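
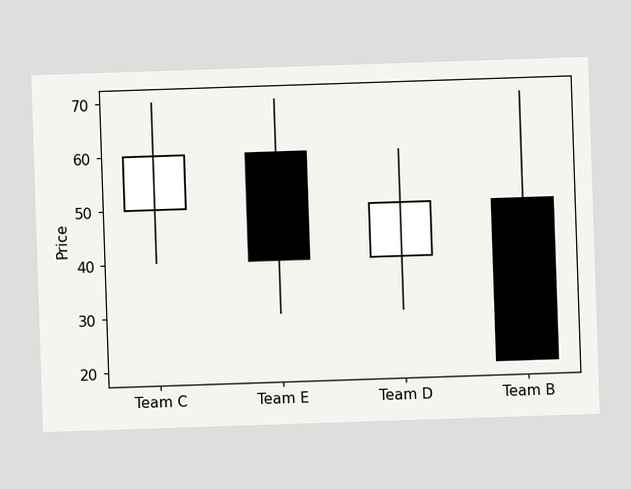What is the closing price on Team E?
40

The Team E candle closes at 40.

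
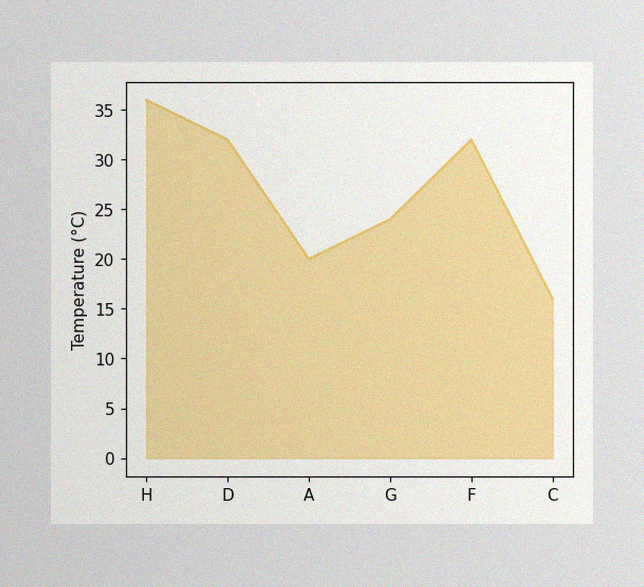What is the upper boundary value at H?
36°C

The image has some photo noise and uneven lighting. At H the upper boundary is at 36°C.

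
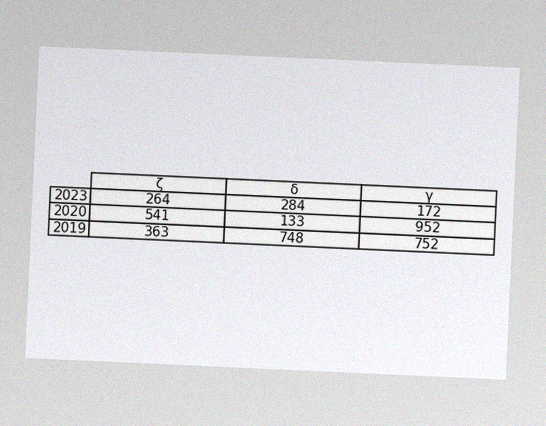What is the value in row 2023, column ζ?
264

The chart is tilted about 3° clockwise, with some photo noise. The (2023, ζ) cell reads 264.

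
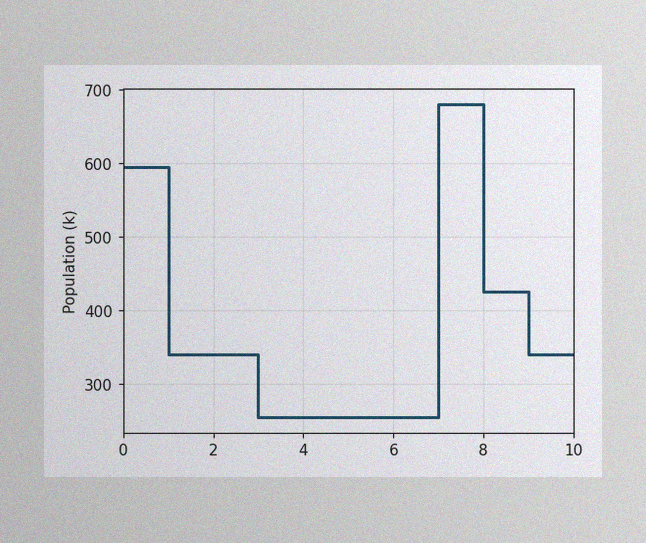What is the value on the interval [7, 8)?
680k

The image has some photo noise and uneven lighting. On [7, 8) the step sits at 680k.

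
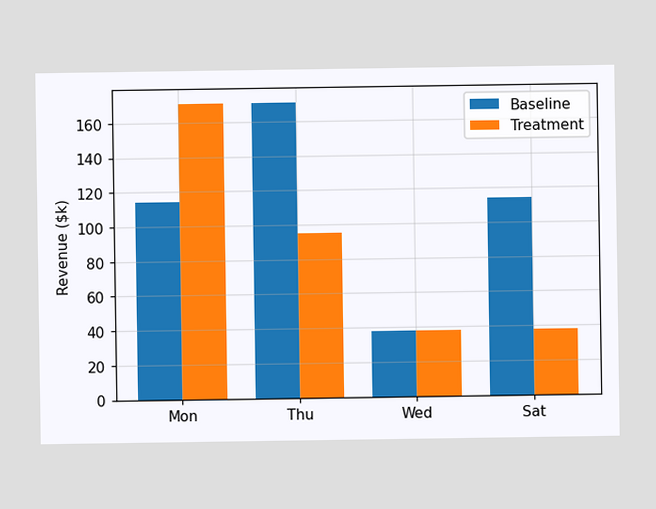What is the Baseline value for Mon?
The Baseline bar at Mon reaches $114k on the y-axis.

$114k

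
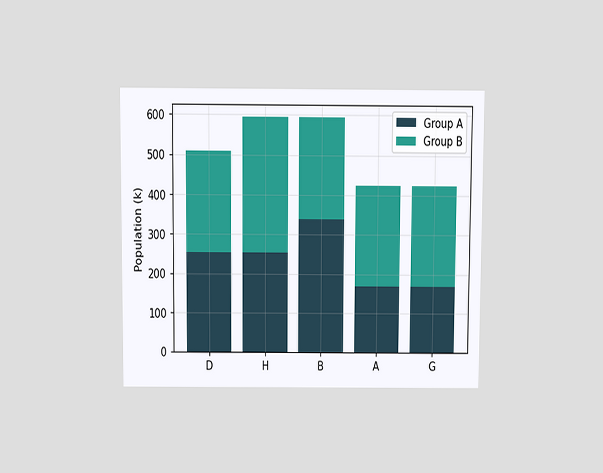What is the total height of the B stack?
The chart is viewed slightly from above. The B stack's top reaches 595k on the y-axis.

595k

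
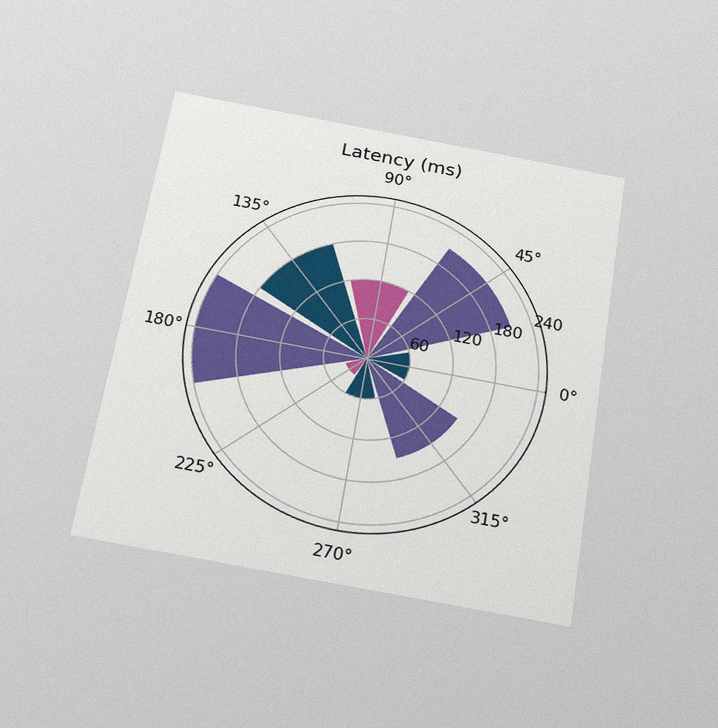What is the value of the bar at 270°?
60ms

The chart is tilted about 9° clockwise and viewed slightly from below, with some photo noise. The bar at 270° reaches 60ms on the radial axis.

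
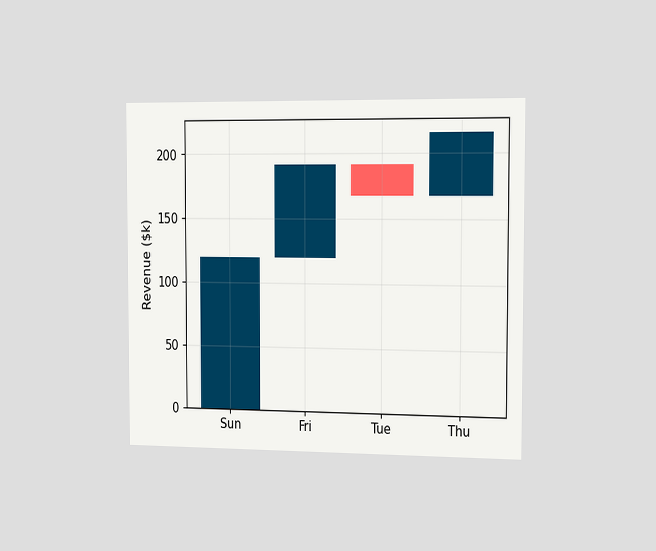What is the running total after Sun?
$120k

The chart is viewed slightly from the right. After Sun the running total reaches $120k.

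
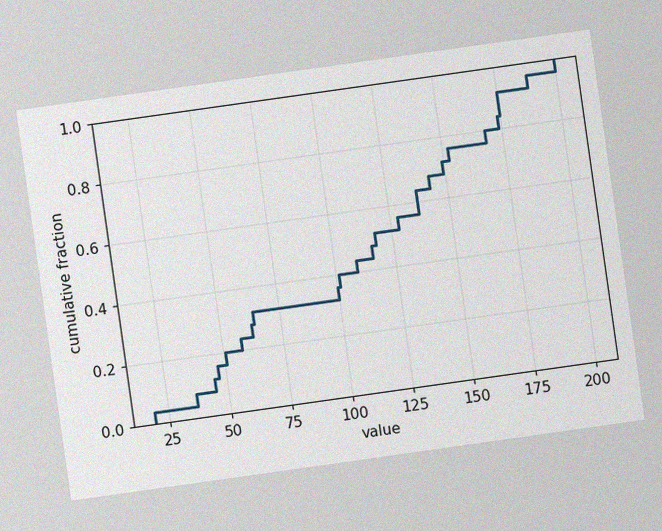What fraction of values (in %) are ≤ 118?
The chart is tilted about 8° counter-clockwise, with some photo noise. At x=118 the ECDF step is at 52%.

52%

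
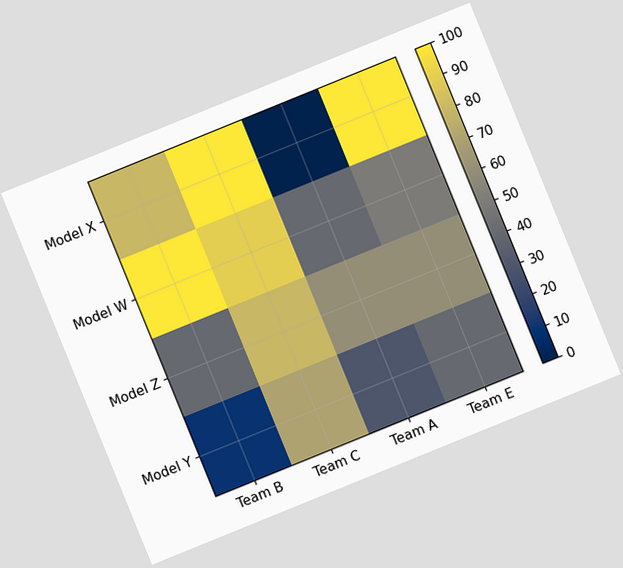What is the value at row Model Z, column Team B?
The chart is tilted about 22° counter-clockwise. Matching cell (Model Z, Team B) against the colorbar gives 40.

40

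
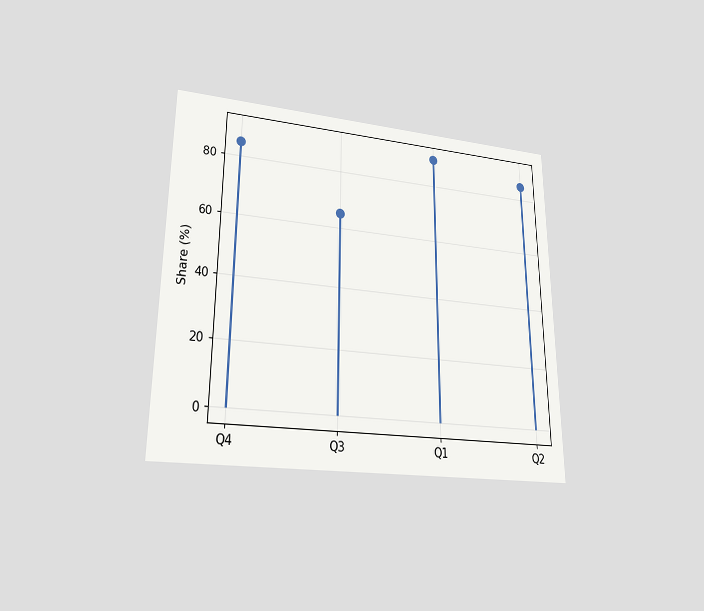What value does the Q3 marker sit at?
65%

The chart is viewed at a slight angle. The Q3 marker sits at 65%.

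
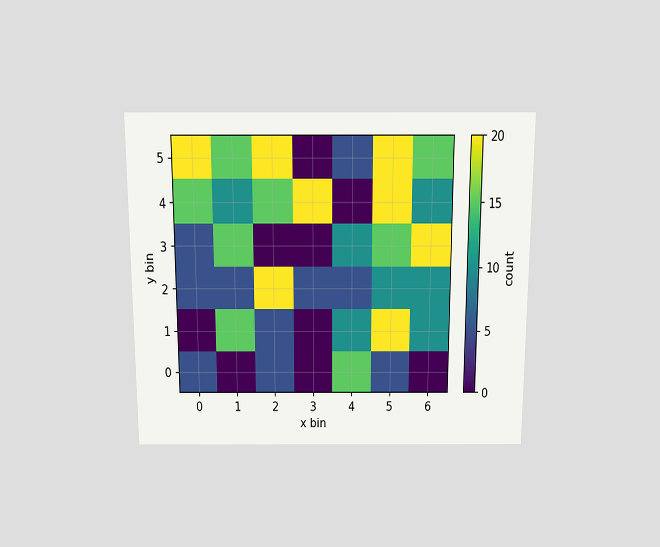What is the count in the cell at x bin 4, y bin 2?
The chart is viewed slightly from above. Matching the cell (4, 2) against the colorbar gives 5.

5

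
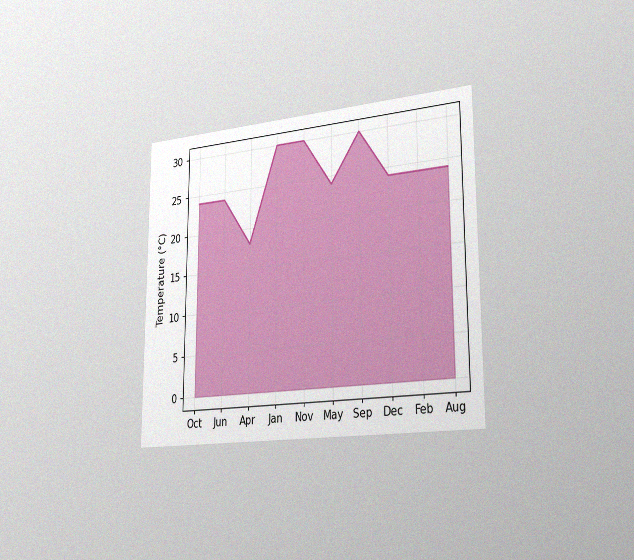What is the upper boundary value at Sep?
The chart is viewed slightly from the right, with some photo noise. At Sep the upper boundary is at 30°C.

30°C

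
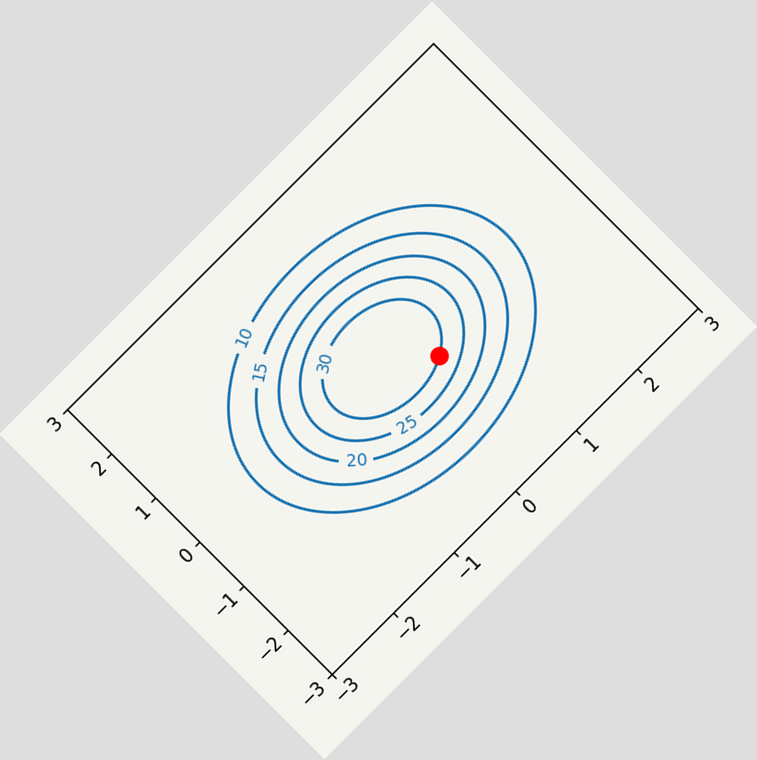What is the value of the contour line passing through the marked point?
The chart is tilted about 45° counter-clockwise. The marked point sits on the contour labelled 30.

30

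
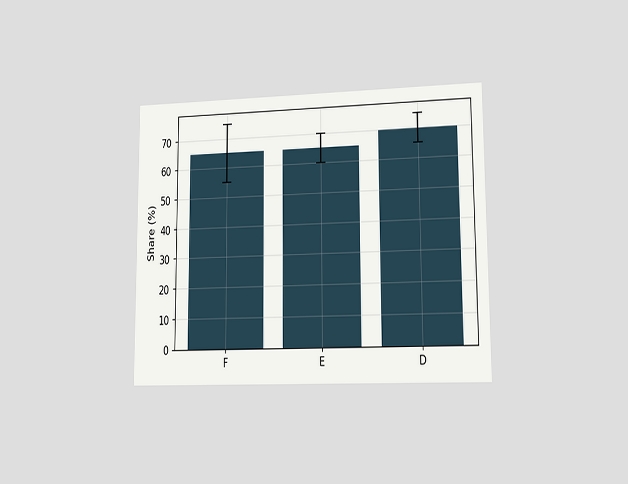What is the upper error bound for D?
The chart is viewed at a slight angle. The D bar's upper whisker reaches 75%.

75%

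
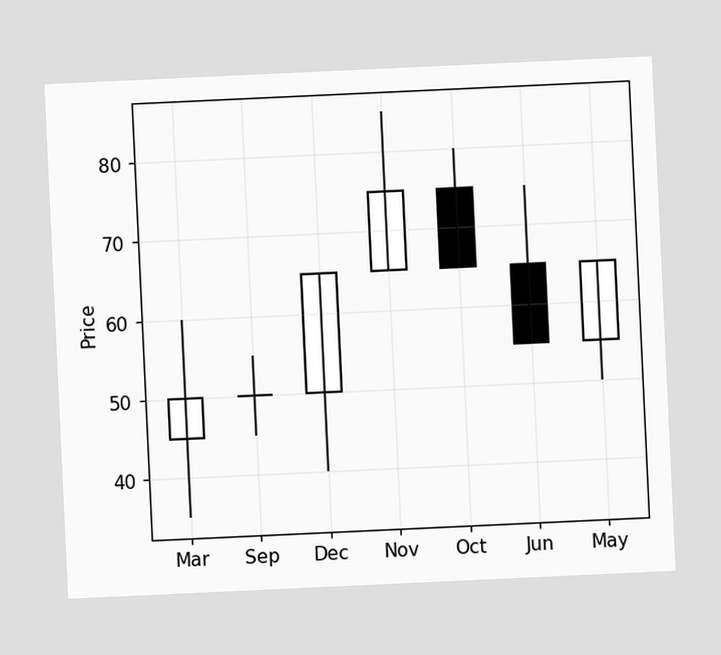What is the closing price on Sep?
The chart is tilted about 3° counter-clockwise. The Sep candle closes at 50.

50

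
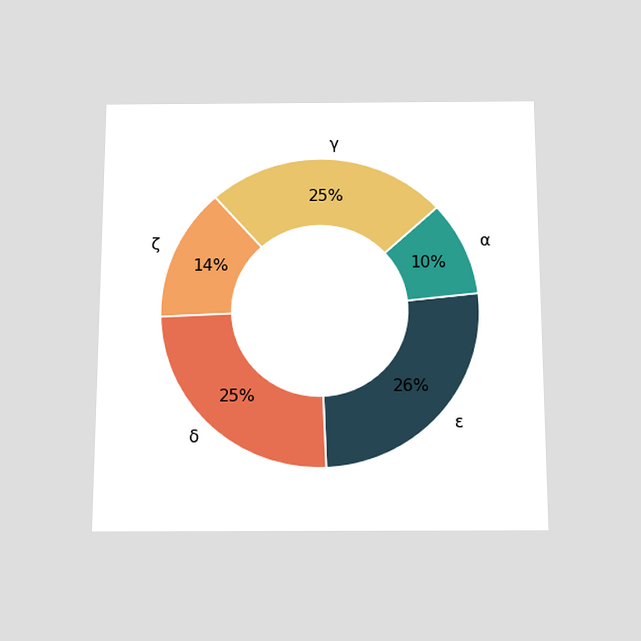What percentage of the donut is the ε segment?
The chart is viewed slightly from below. The ε segment takes up 26% of the ring.

26%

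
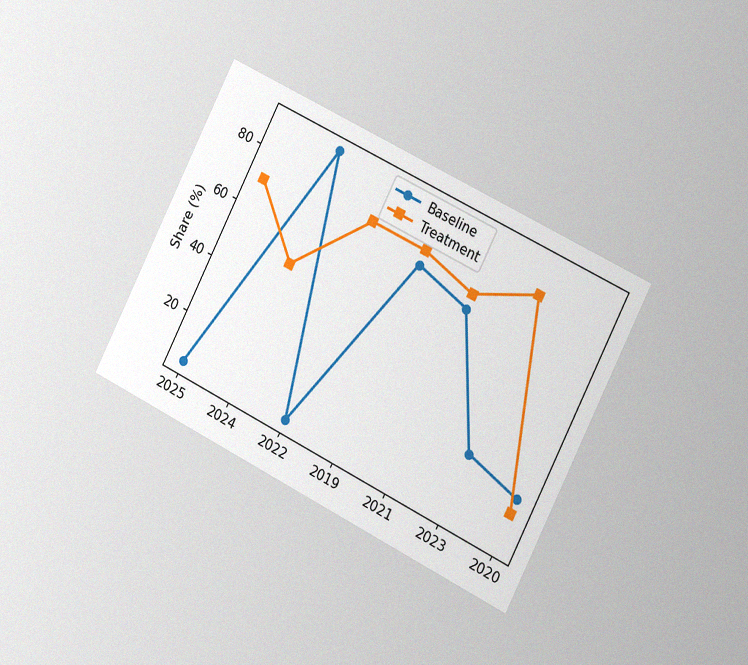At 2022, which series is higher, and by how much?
The chart is tilted about 27° clockwise and viewed slightly from the right, with some photo noise. At 2022, Treatment sits above the other line by 70%.

Treatment, by 70%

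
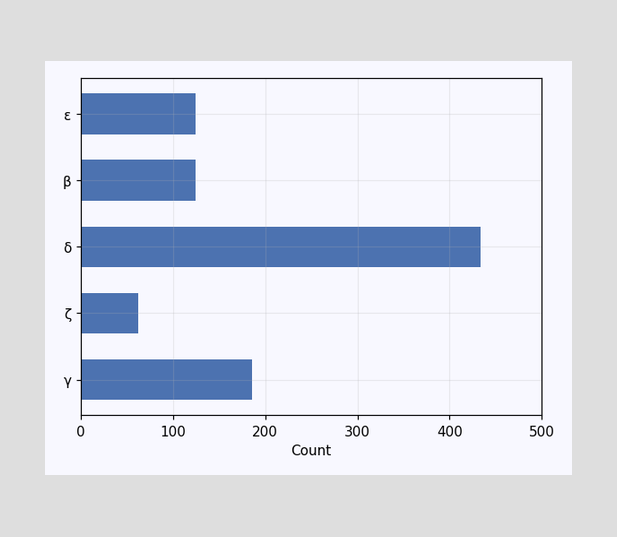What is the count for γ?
Reading along the chart's x-axis, the γ bar reaches 186.

186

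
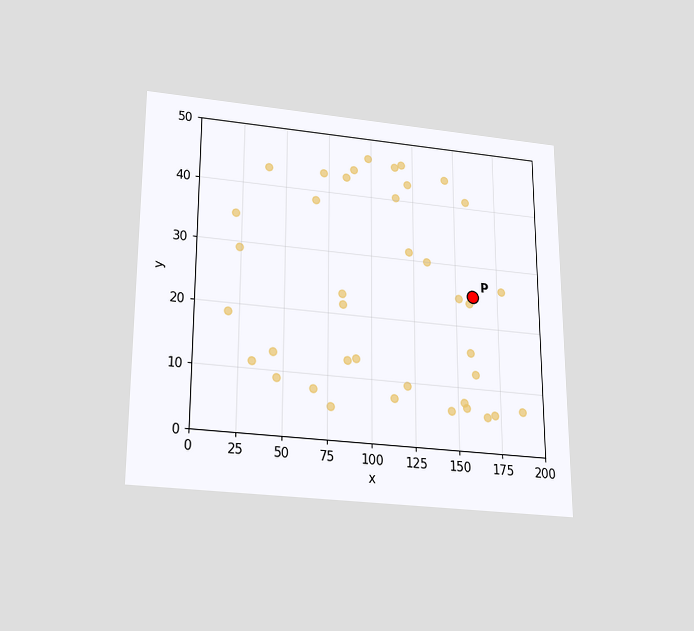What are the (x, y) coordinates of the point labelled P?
The chart is viewed slightly from below. Following the gridlines from P to each axis, P sits at (160, 25).

(160, 25)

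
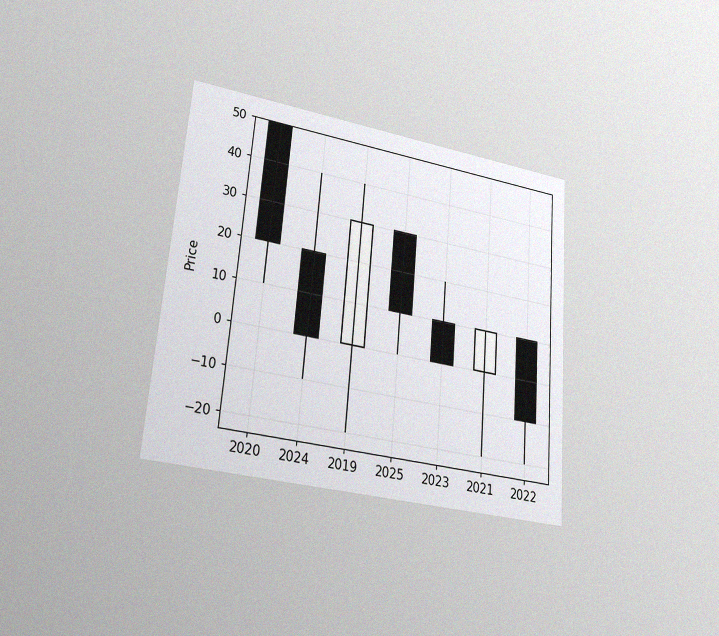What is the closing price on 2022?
The chart is tilted about 5° clockwise and viewed at a slight angle, with some photo noise. The 2022 candle closes at -10.

-10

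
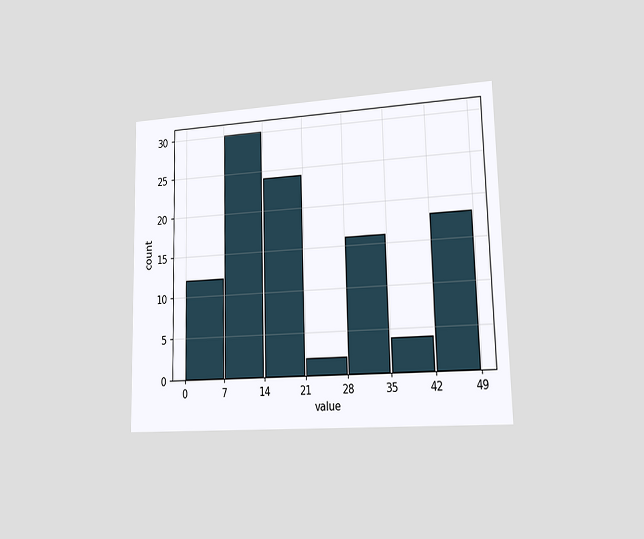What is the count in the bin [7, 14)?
30

The chart is viewed slightly from the right. The [7, 14) bin has height 30.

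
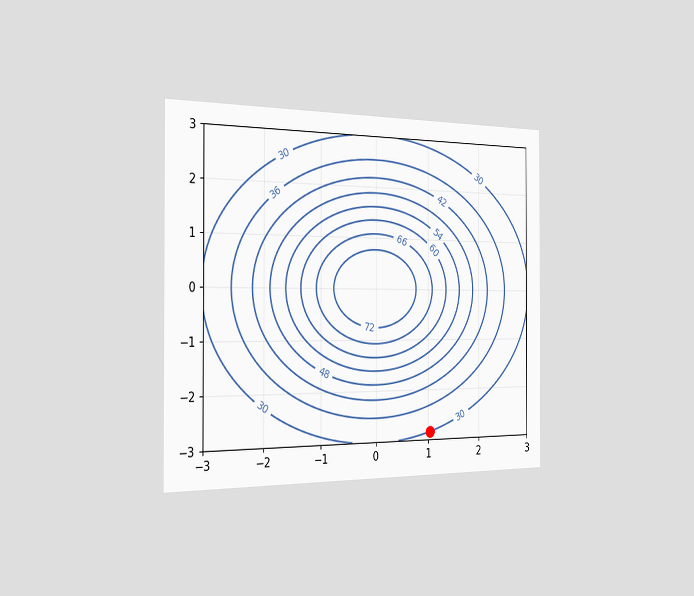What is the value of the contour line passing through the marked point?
The chart is viewed slightly from the left. The marked point sits on the contour labelled 30.

30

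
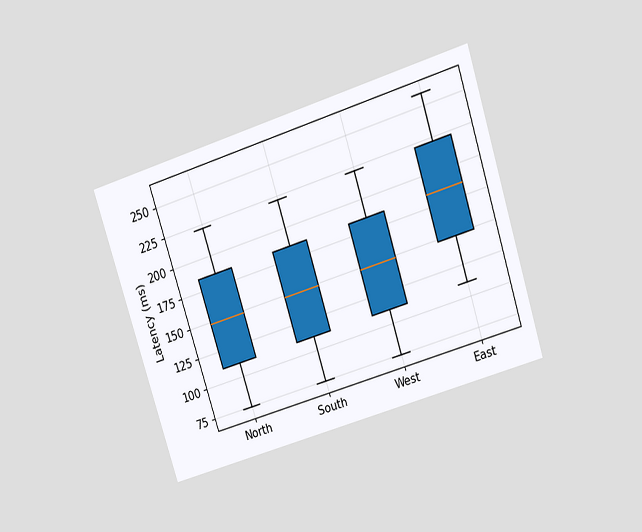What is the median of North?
The chart is tilted about 18° counter-clockwise and viewed slightly from above. The median line in the North box sits at 148ms.

148ms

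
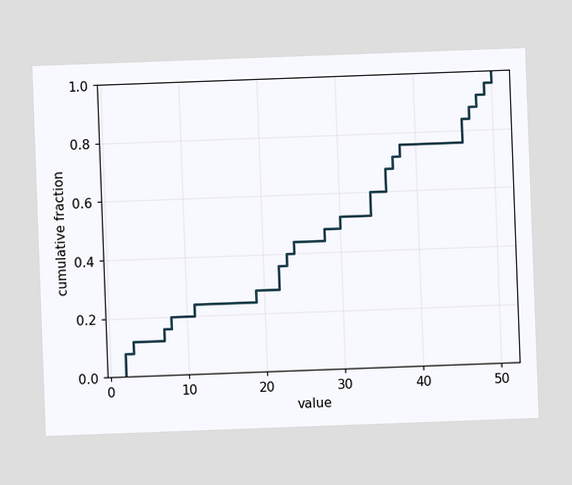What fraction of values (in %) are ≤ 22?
36%

The chart is tilted about 2° counter-clockwise. At x=22 the ECDF step is at 36%.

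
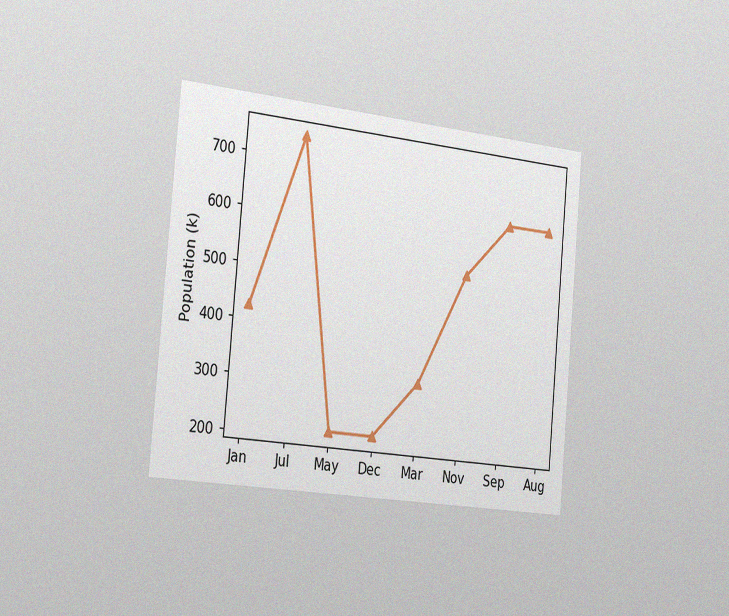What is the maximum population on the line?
The chart is tilted about 5° clockwise and viewed slightly from the left, with some photo noise. The highest point is at Jul, and reading across to the y-axis gives 742k.

742k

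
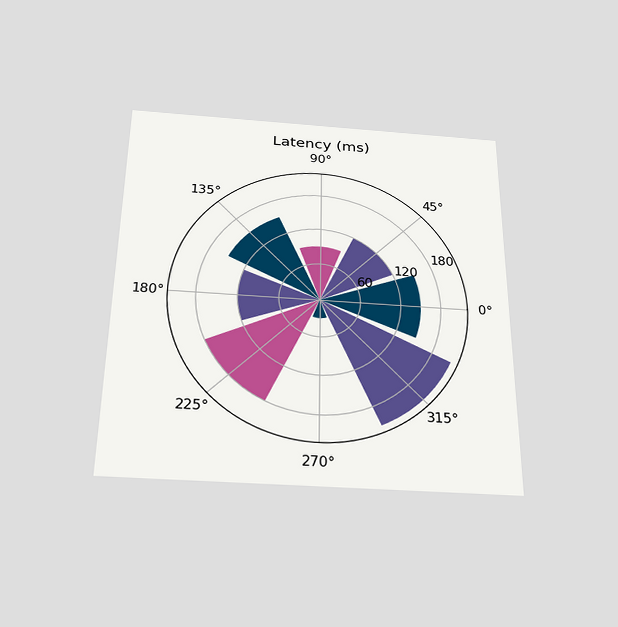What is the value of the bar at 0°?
150ms

The chart is viewed slightly from below. The bar at 0° reaches 150ms on the radial axis.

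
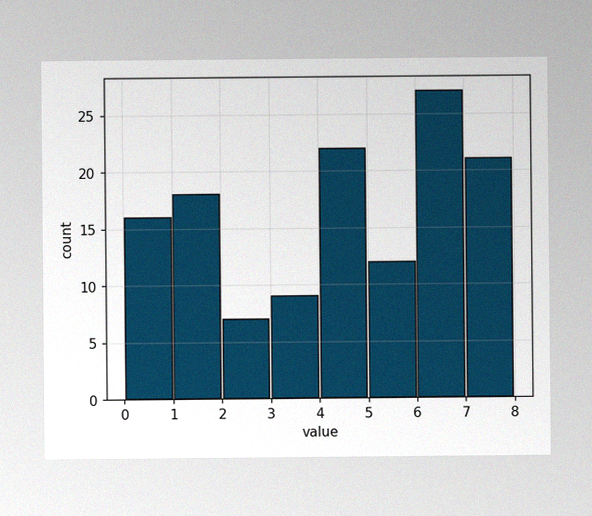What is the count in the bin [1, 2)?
The image has some photo noise and uneven lighting. The [1, 2) bin has height 18.

18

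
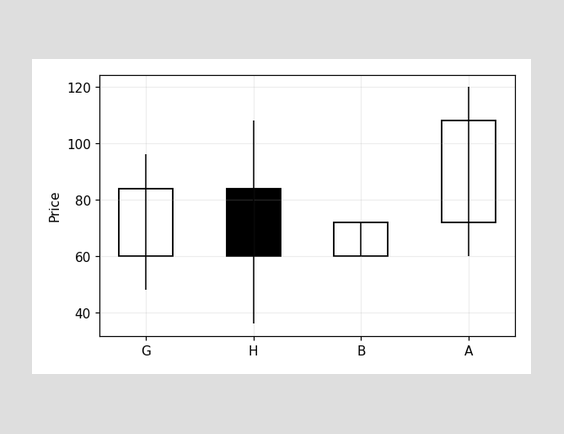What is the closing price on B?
The B candle closes at 72.

72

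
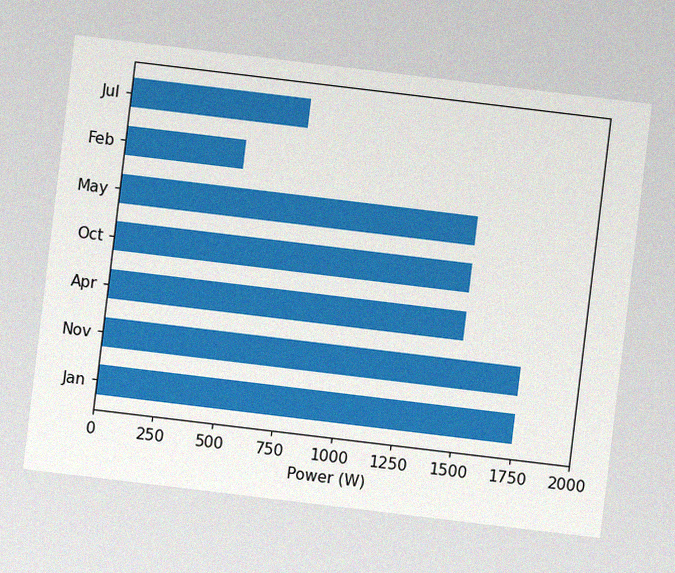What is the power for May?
The chart is tilted about 7° clockwise, with some photo noise. Reading along the chart's x-axis, the May bar reaches 1500W.

1500W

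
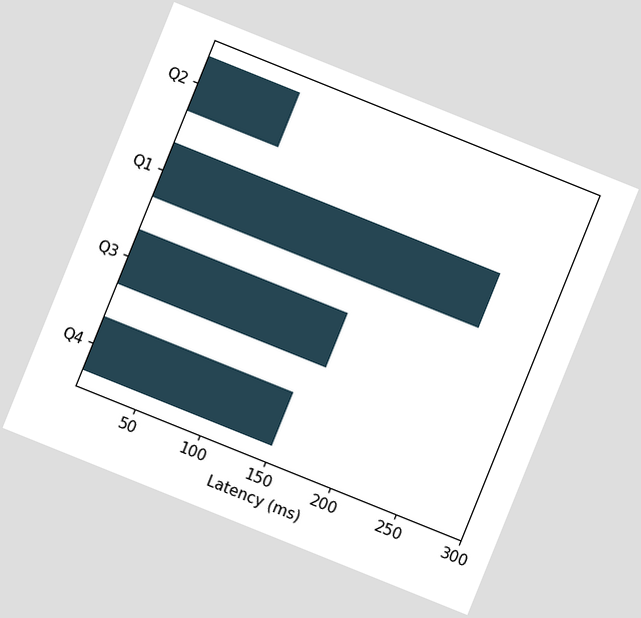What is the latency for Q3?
The chart is tilted about 22° clockwise. Reading along the chart's x-axis, the Q3 bar reaches 165ms.

165ms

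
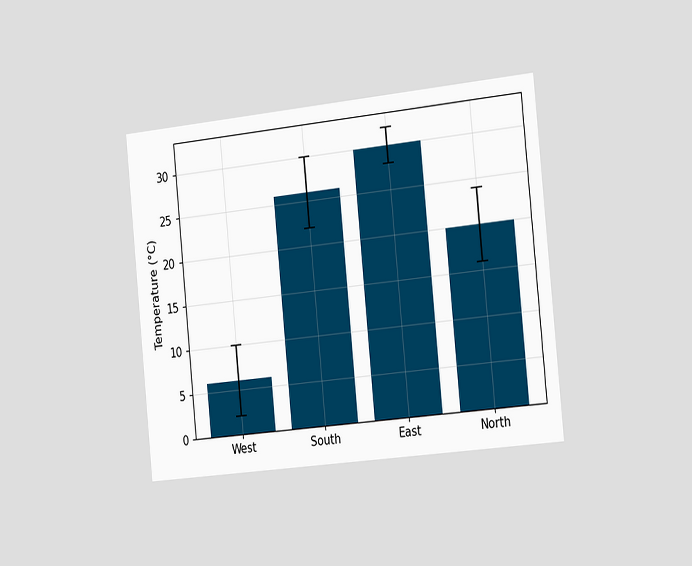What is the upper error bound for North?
24°C

The chart is tilted about 6° counter-clockwise and viewed slightly from the right. The North bar's upper whisker reaches 24°C.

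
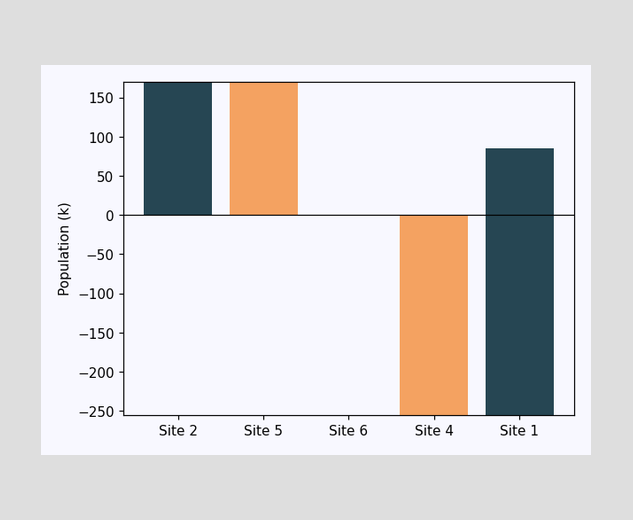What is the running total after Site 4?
-255k

After Site 4 the running total reaches -255k.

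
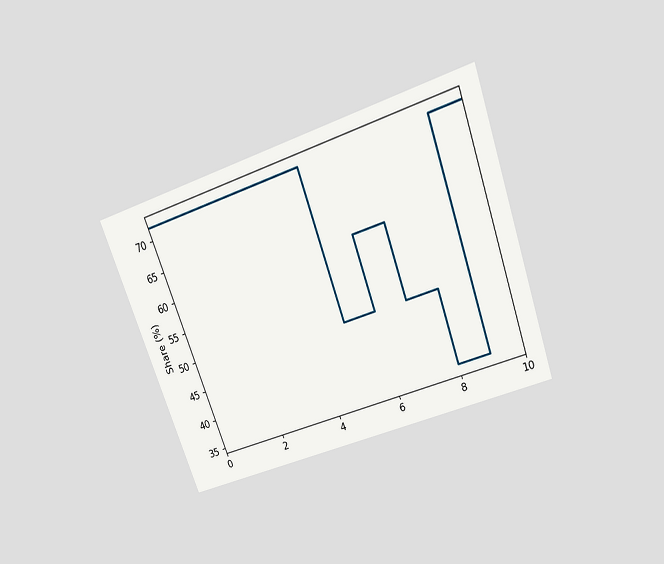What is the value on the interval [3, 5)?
The chart is tilted about 20° counter-clockwise and viewed slightly from above. On [3, 5) the step sits at 72%.

72%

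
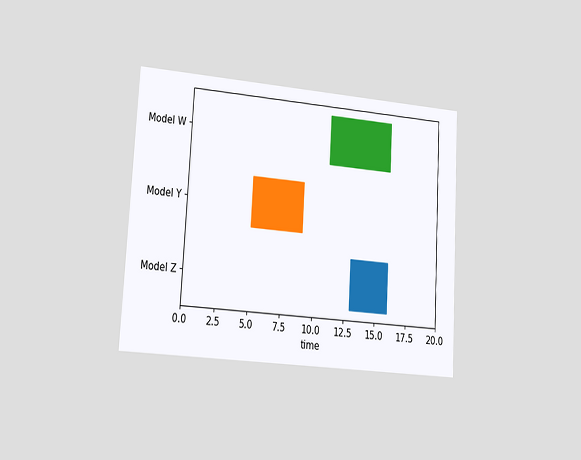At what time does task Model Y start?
5

The chart is tilted about 3° clockwise and viewed slightly from the left. The Model Y bar begins at t=5.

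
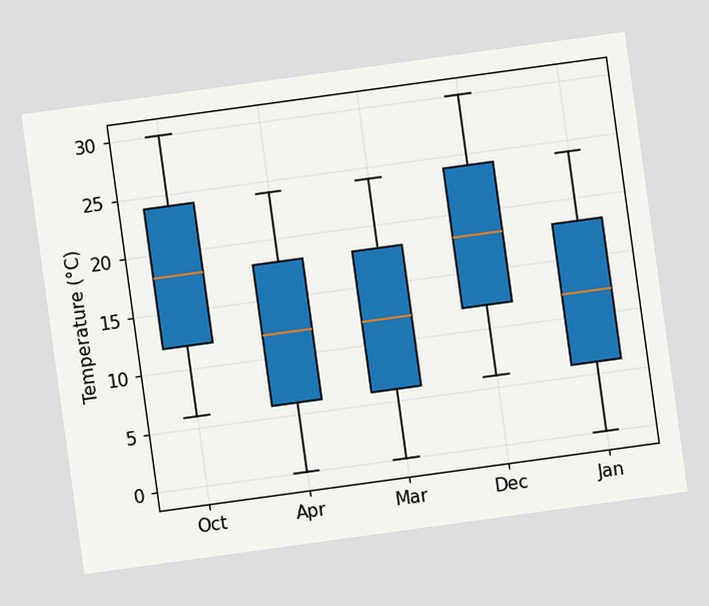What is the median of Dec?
18°C

The chart is tilted about 8° counter-clockwise. The median line in the Dec box sits at 18°C.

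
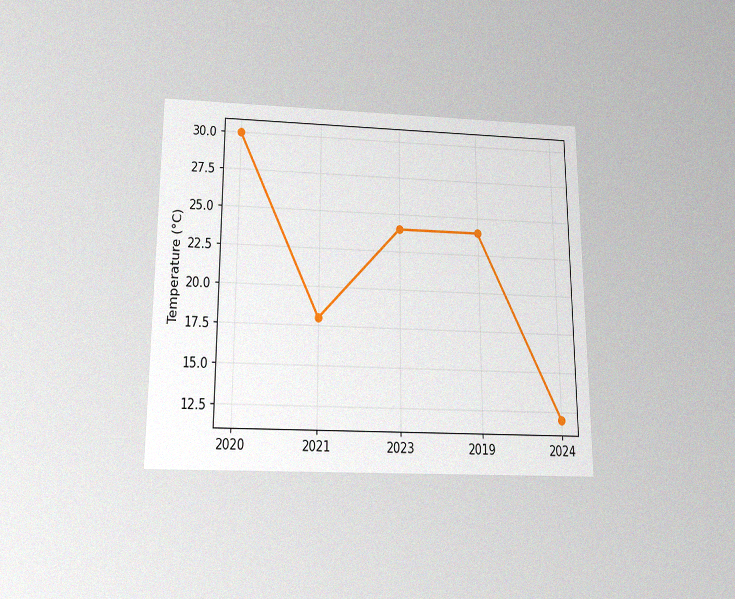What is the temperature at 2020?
30°C

The chart is viewed slightly from below, with some photo noise. At 2020, the line is at 30°C.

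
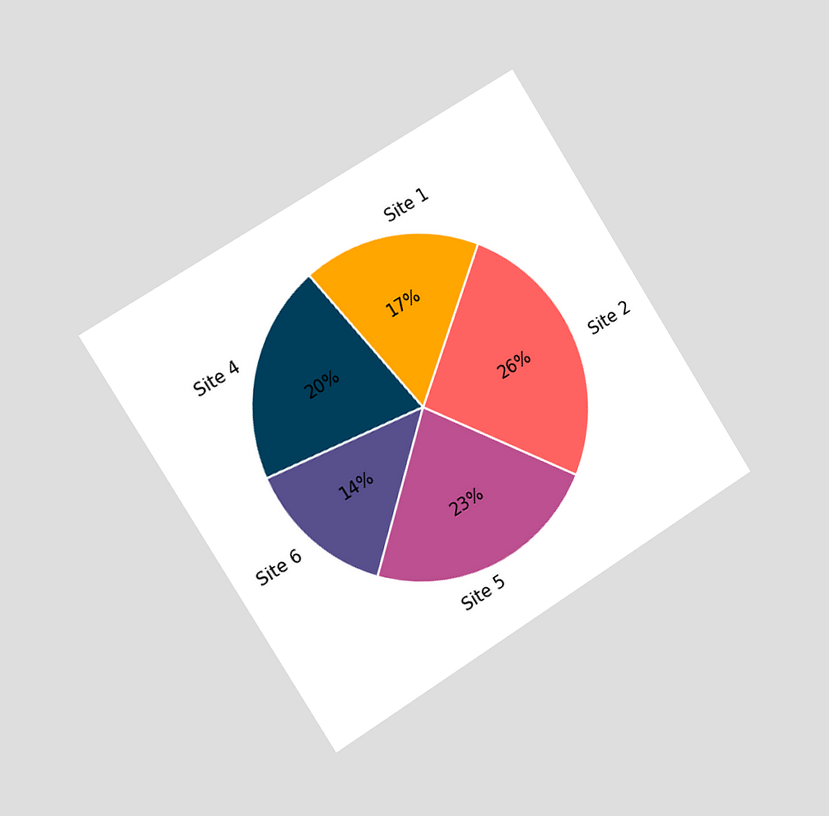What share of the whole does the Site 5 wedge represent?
The chart is tilted about 32° counter-clockwise and viewed slightly from the left. The Site 5 slice takes up 23% of the pie.

23%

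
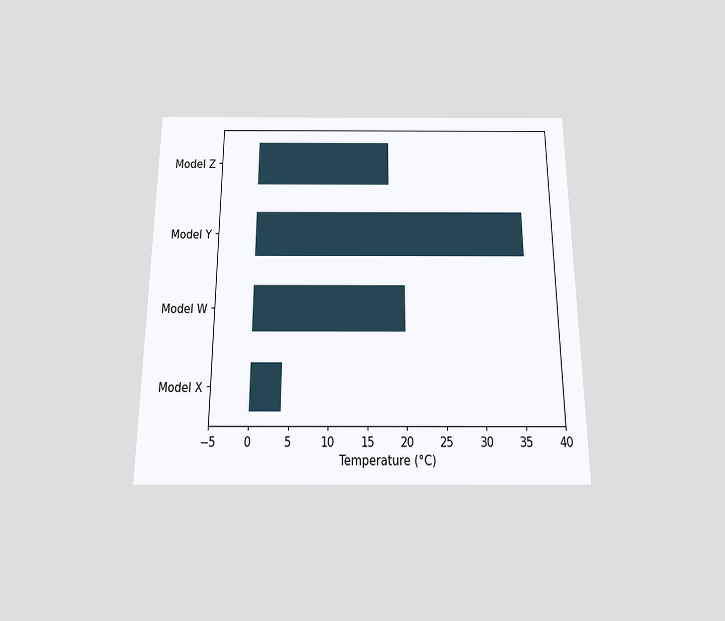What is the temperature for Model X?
The chart is viewed slightly from below. Reading along the chart's x-axis, the Model X bar reaches 4°C.

4°C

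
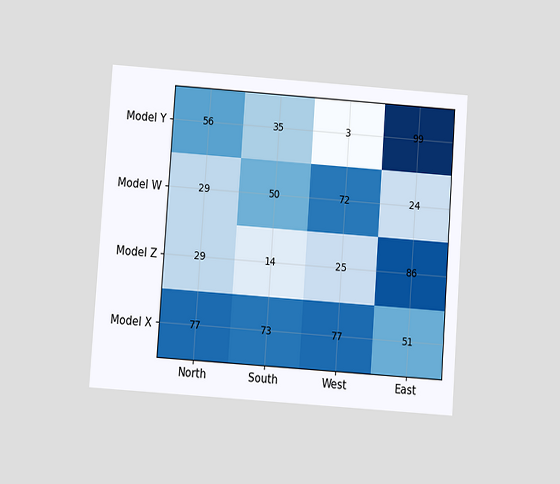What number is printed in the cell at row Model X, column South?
73

The chart is tilted about 4° clockwise and viewed at a slight angle. The (Model X, South) cell reads 73.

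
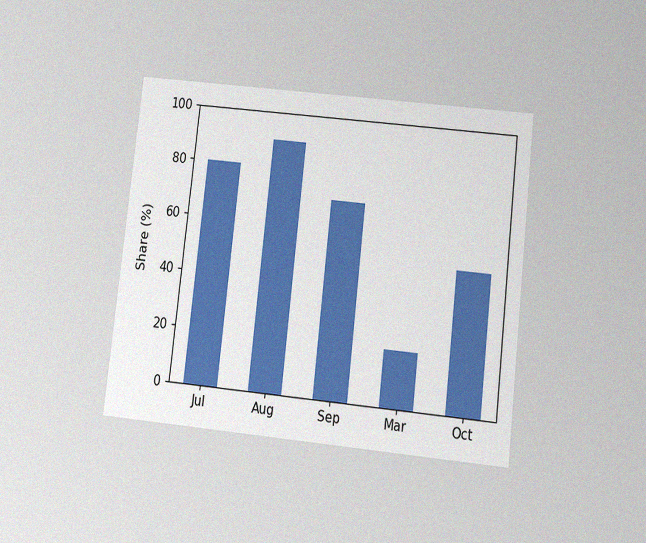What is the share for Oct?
The chart is tilted about 6° clockwise and viewed slightly from below, with some photo noise. Reading along the chart's y-axis, the Oct bar reaches 50%.

50%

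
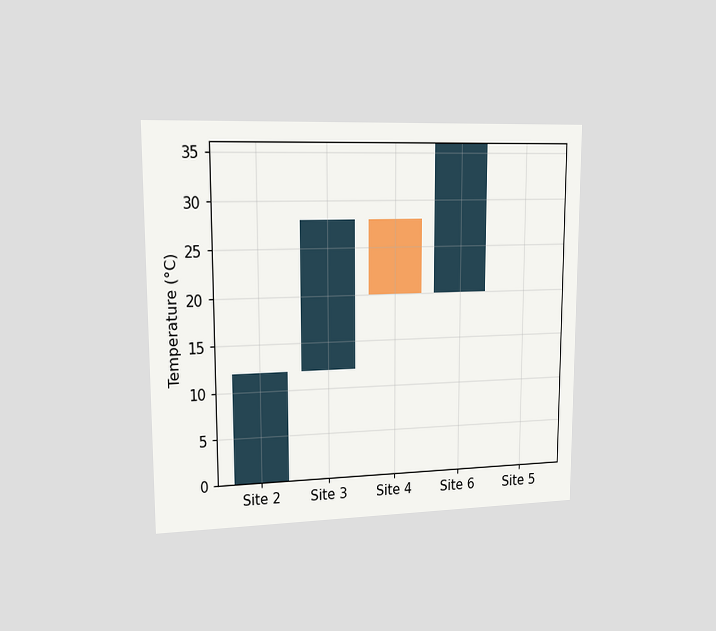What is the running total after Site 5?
36°C

The chart is viewed slightly from the left. After Site 5 the running total reaches 36°C.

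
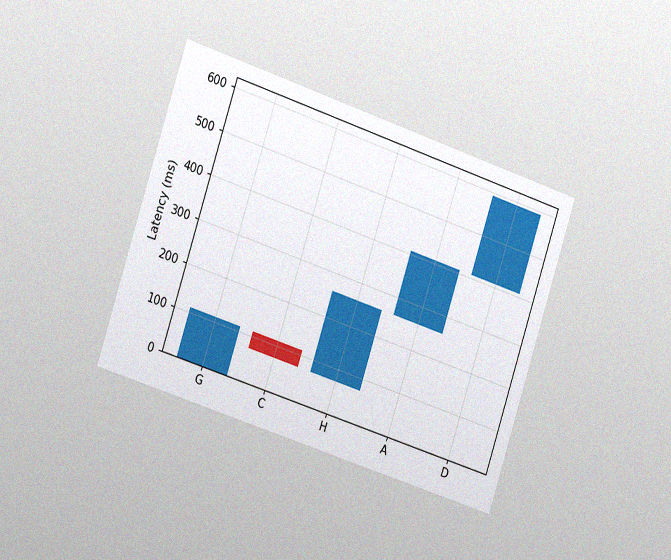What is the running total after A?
407ms

The chart is tilted about 18° clockwise and viewed slightly from the left, with some photo noise. After A the running total reaches 407ms.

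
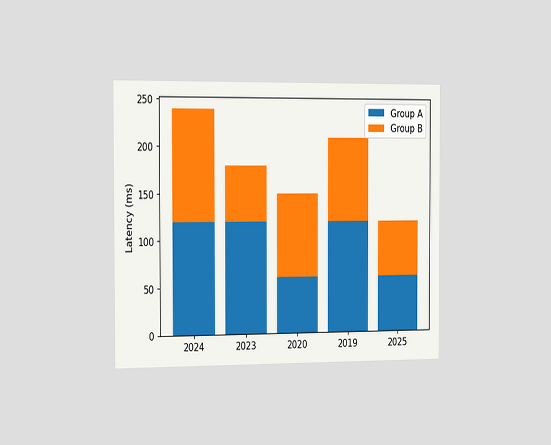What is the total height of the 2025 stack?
120ms

The chart is viewed slightly from the left. The 2025 stack's top reaches 120ms on the y-axis.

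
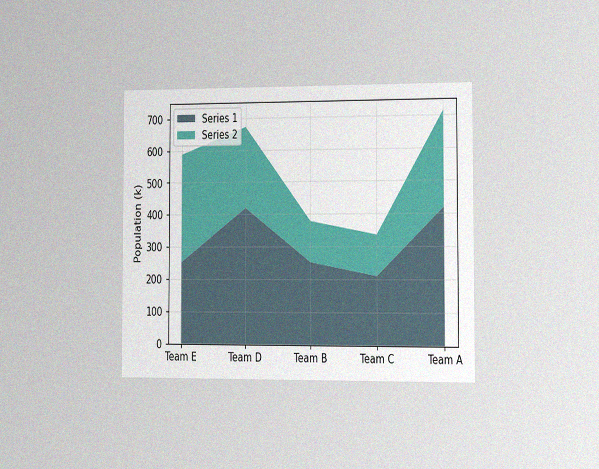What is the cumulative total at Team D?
The chart is viewed slightly from the right, with some photo noise. The stacked total at Team D reaches 672k.

672k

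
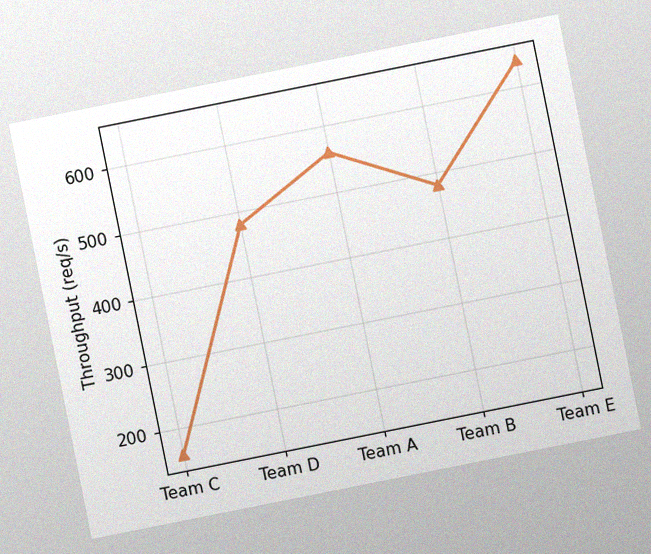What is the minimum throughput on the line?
160req/s

The chart is tilted about 11° counter-clockwise, with some photo noise. The lowest point is at Team C, and reading across to the y-axis gives 160req/s.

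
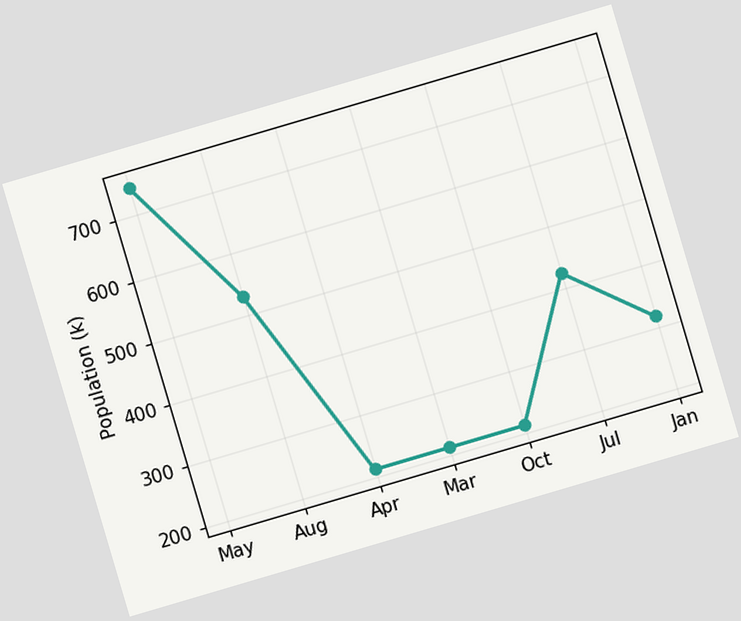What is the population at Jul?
The chart is tilted about 16° counter-clockwise. At Jul, the line is at 424k.

424k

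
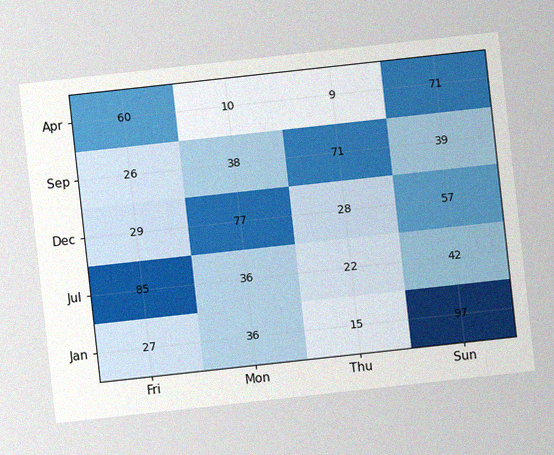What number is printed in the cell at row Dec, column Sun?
57

The chart is tilted about 6° counter-clockwise, with some photo noise. The (Dec, Sun) cell reads 57.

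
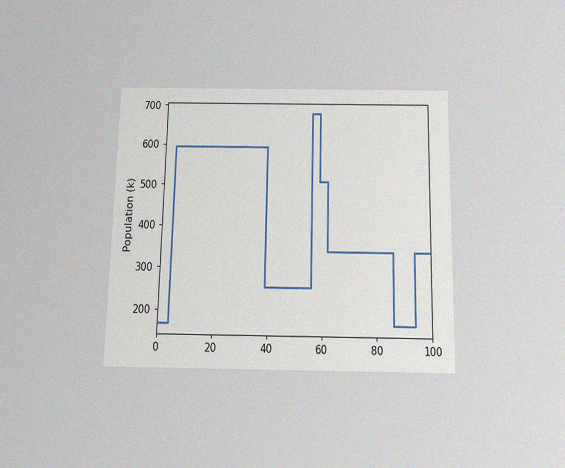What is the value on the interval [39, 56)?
255k

The chart is viewed slightly from below, with some photo noise. On [39, 56) the step sits at 255k.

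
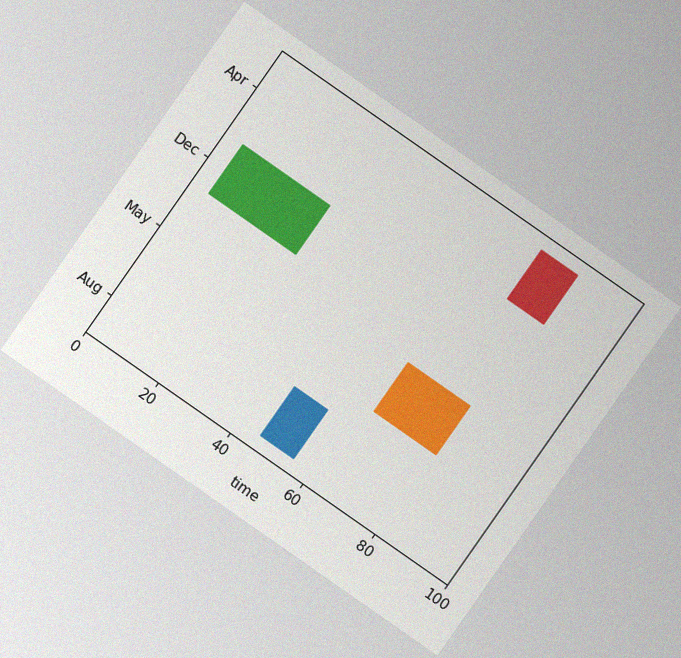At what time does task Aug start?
The chart is tilted about 35° clockwise, with some photo noise. The Aug bar begins at t=46.

46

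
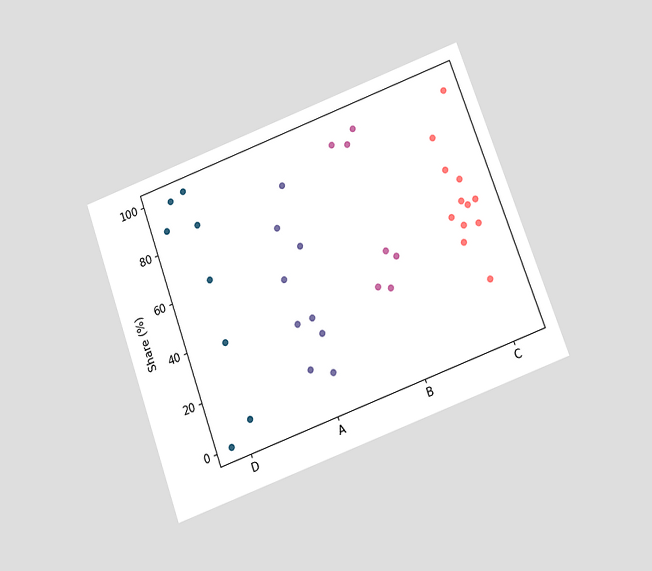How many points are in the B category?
The chart is tilted about 20° counter-clockwise and viewed slightly from below. Counting the markers in the B column gives 7.

7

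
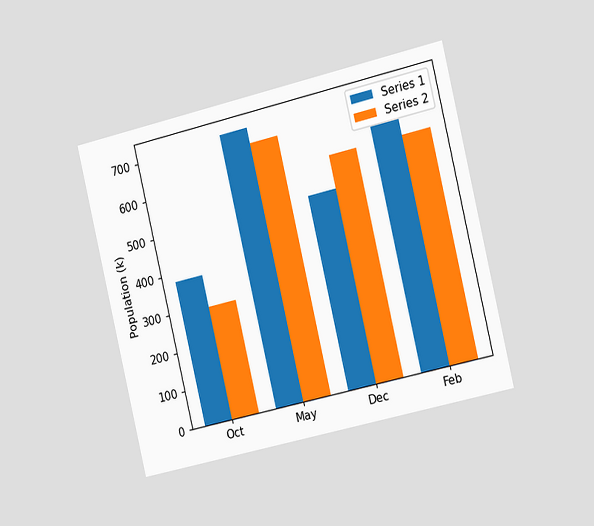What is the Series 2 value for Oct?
294k

The chart is tilted about 13° counter-clockwise and viewed slightly from the right. The Series 2 bar at Oct reaches 294k on the y-axis.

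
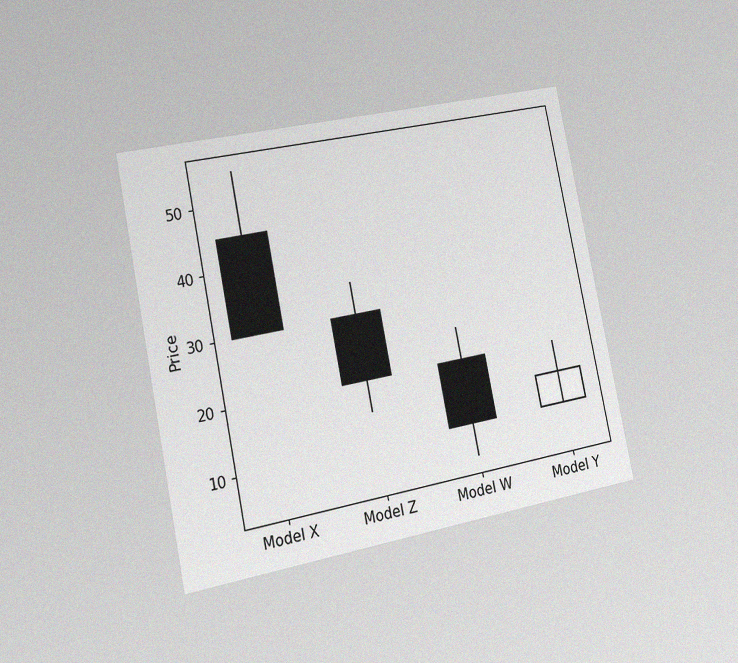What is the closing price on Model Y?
The chart is tilted about 11° counter-clockwise and viewed slightly from the left, with some photo noise. The Model Y candle closes at 15.

15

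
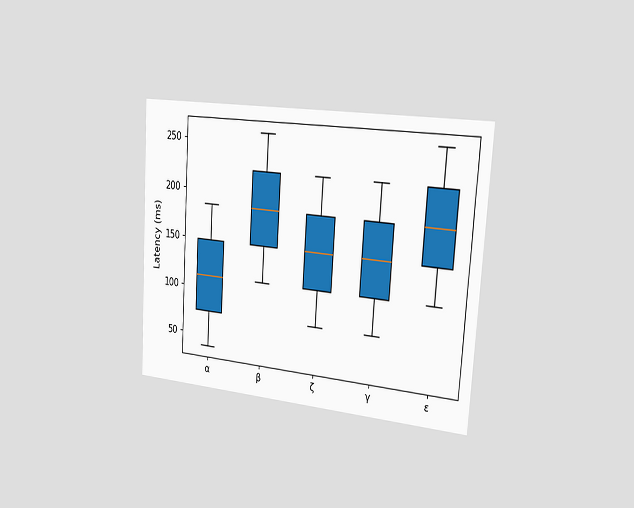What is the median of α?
111ms

The chart is tilted about 4° clockwise and viewed slightly from the right. The median line in the α box sits at 111ms.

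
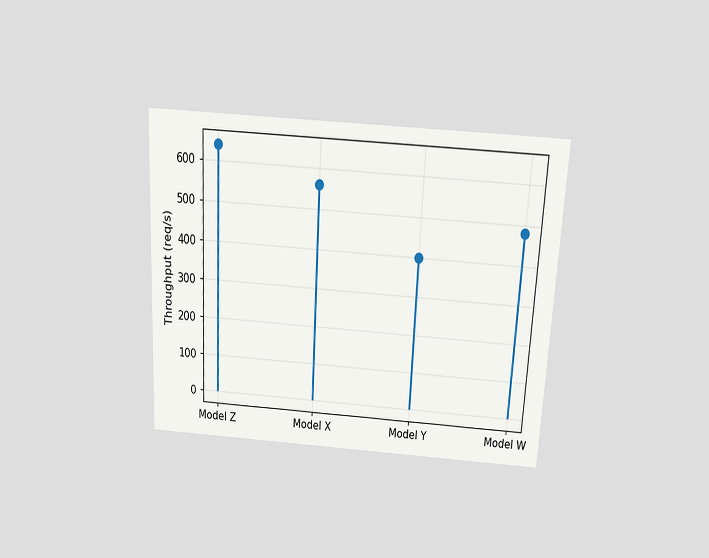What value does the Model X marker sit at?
The chart is tilted about 3° clockwise and viewed slightly from above. The Model X marker sits at 560req/s.

560req/s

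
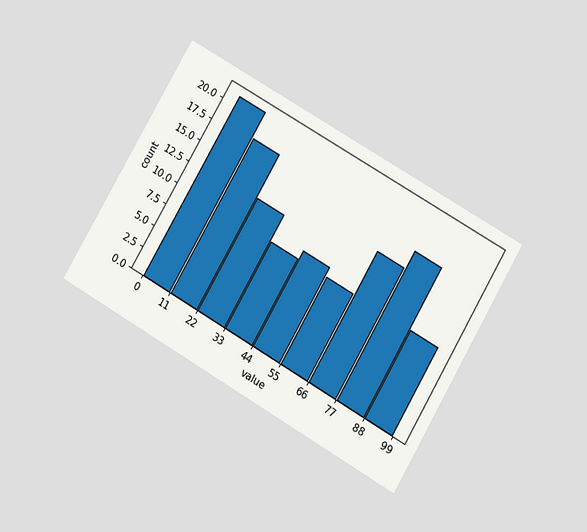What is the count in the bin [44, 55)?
The chart is tilted about 30° clockwise and viewed slightly from below. The [44, 55) bin has height 11.

11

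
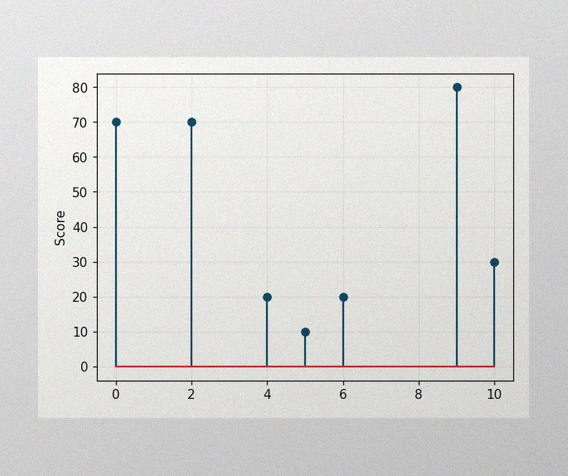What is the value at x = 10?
The image has some photo noise and uneven lighting. The stem at x=10 reaches 30.

30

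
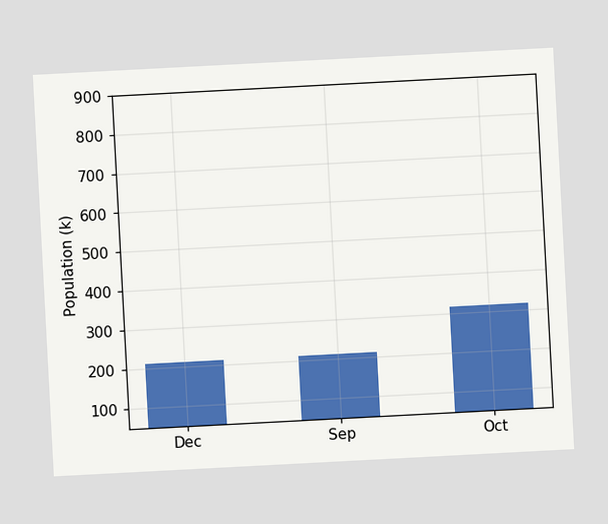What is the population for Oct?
318k

The chart is tilted about 3° counter-clockwise. Reading along the chart's y-axis, the Oct bar reaches 318k.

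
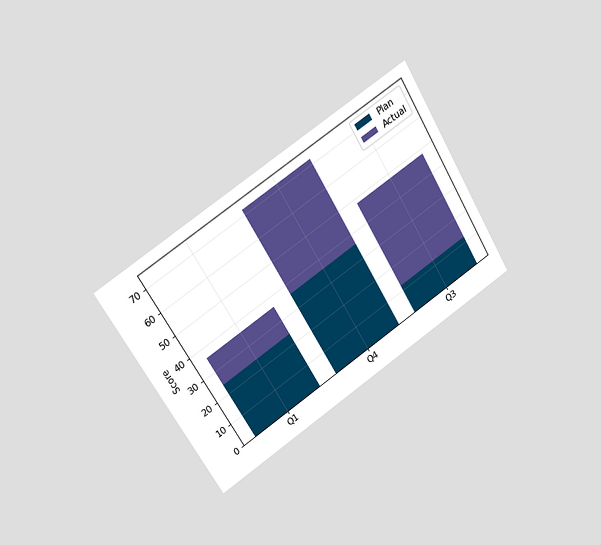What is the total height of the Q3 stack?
The chart is tilted about 31° counter-clockwise and viewed slightly from the left. The Q3 stack's top reaches 48 on the y-axis.

48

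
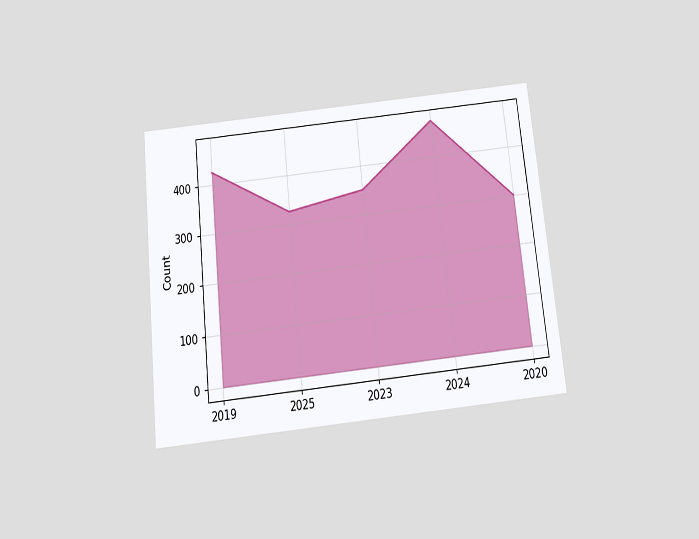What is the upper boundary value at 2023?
350

The chart is tilted about 6° counter-clockwise and viewed slightly from below. At 2023 the upper boundary is at 350.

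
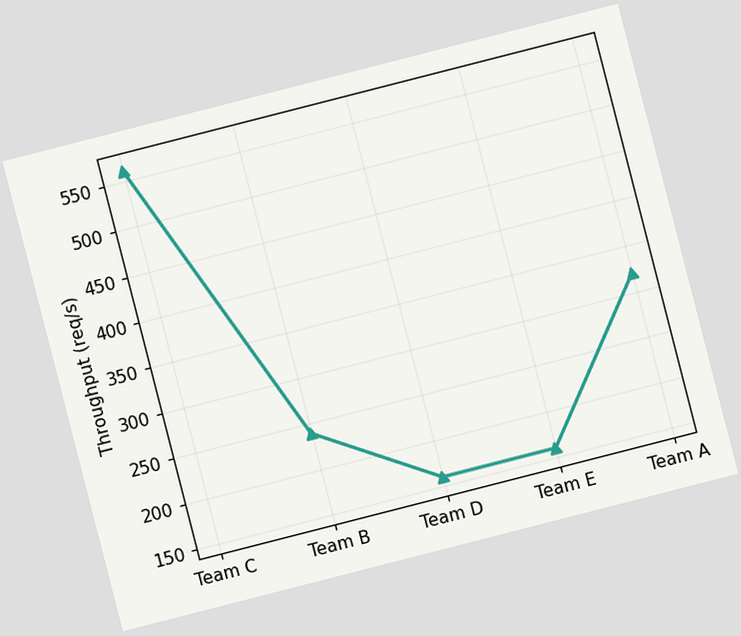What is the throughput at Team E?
The chart is tilted about 14° counter-clockwise. At Team E, the line is at 160req/s.

160req/s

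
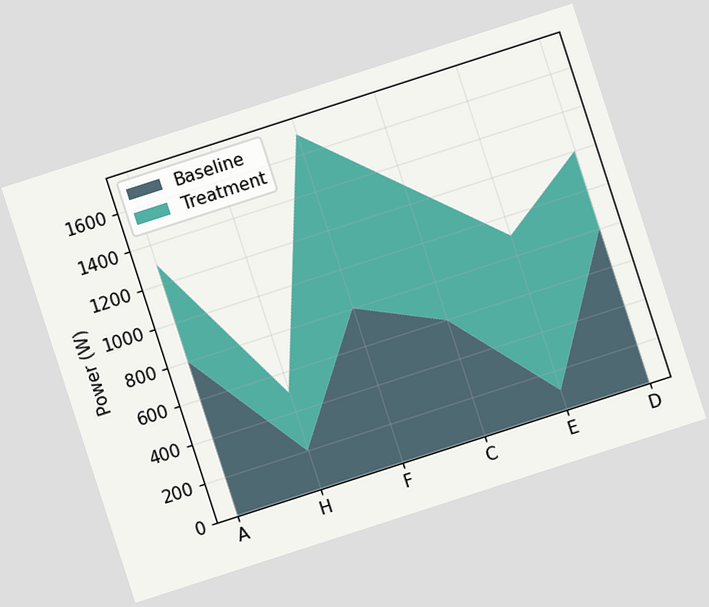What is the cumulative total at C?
1300W

The chart is tilted about 18° counter-clockwise. The stacked total at C reaches 1300W.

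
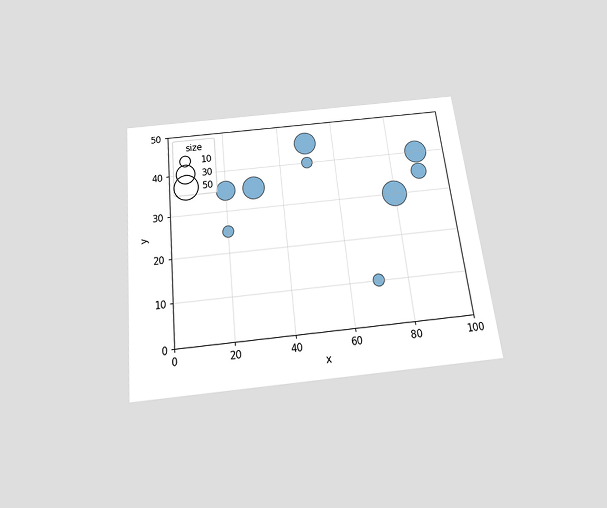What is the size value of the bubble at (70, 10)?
10

The chart is tilted about 6° counter-clockwise and viewed slightly from below. Matching the bubble at (70, 10) against the size legend gives 10.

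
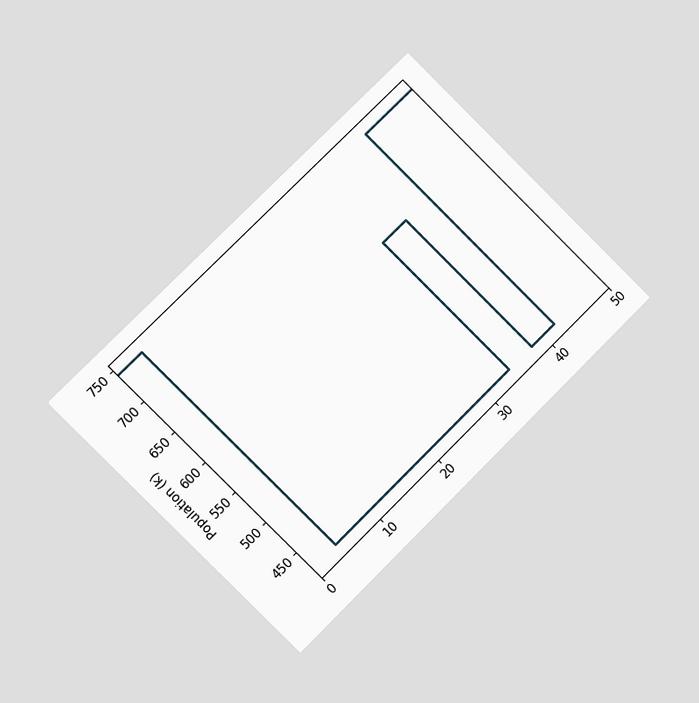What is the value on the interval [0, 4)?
The chart is tilted about 45° counter-clockwise and viewed at a slight angle. On [0, 4) the step sits at 742k.

742k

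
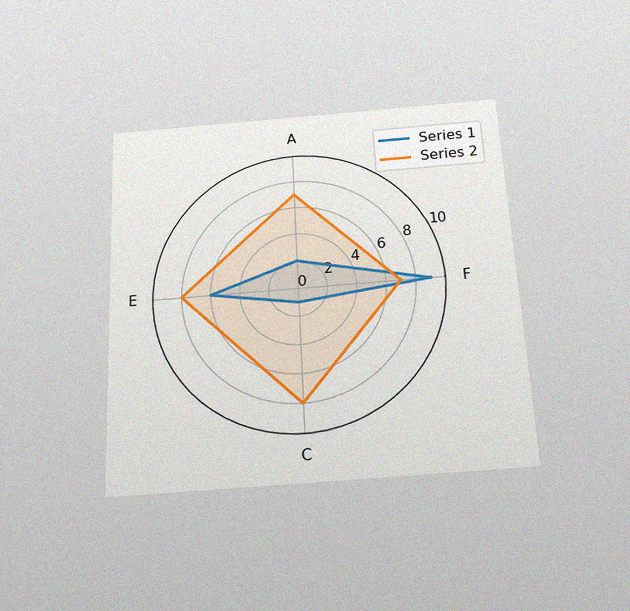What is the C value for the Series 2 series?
8

The chart is tilted about 3° counter-clockwise and viewed slightly from below, with some photo noise. On the C axis, Series 2 reaches 8.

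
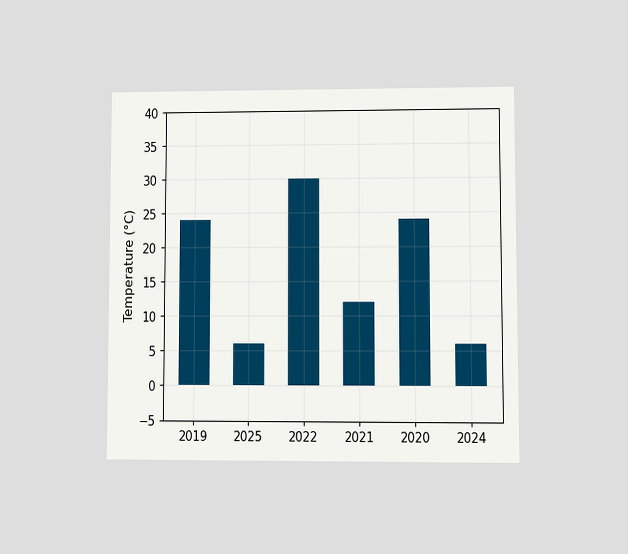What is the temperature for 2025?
The chart is viewed at a slight angle. Reading along the chart's y-axis, the 2025 bar reaches 6°C.

6°C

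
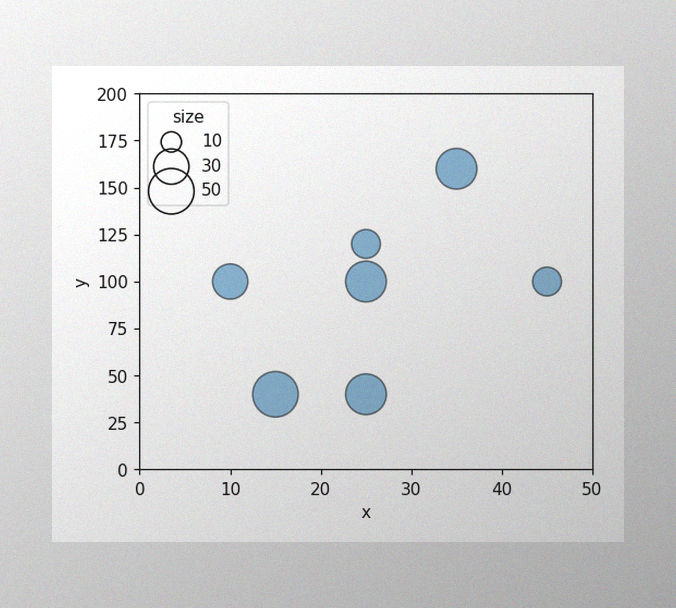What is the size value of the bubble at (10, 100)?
The image has some photo noise and uneven lighting. Matching the bubble at (10, 100) against the size legend gives 30.

30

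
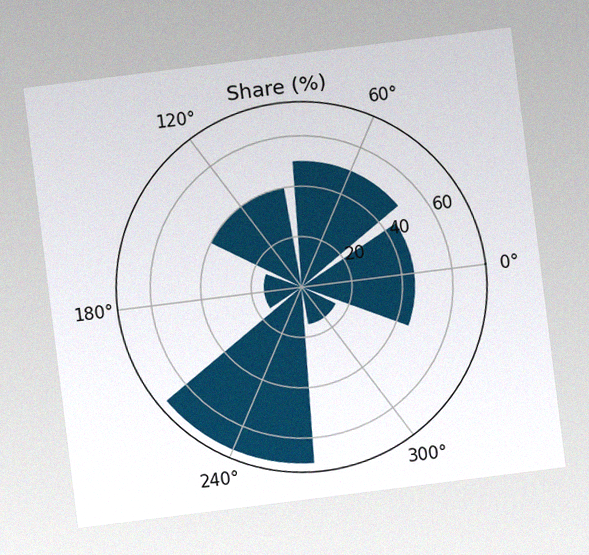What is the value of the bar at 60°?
50%

The chart is tilted about 7° counter-clockwise, with some photo noise. The bar at 60° reaches 50% on the radial axis.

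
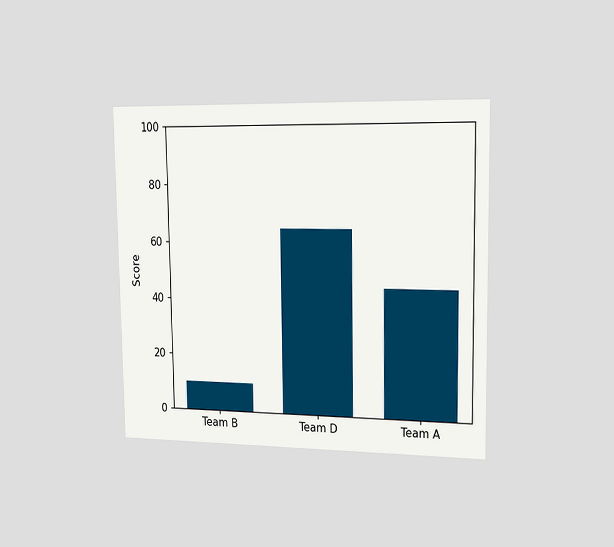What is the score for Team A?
The chart is viewed slightly from the right. Reading along the chart's y-axis, the Team A bar reaches 45.

45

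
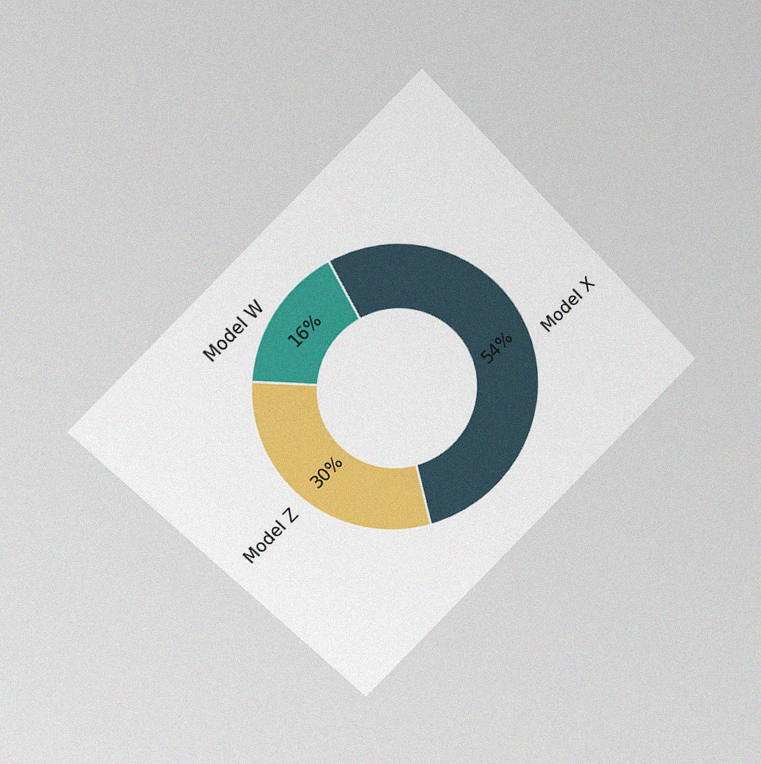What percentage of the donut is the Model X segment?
The chart is tilted about 45° counter-clockwise and viewed at a slight angle, with some photo noise. The Model X segment takes up 54% of the ring.

54%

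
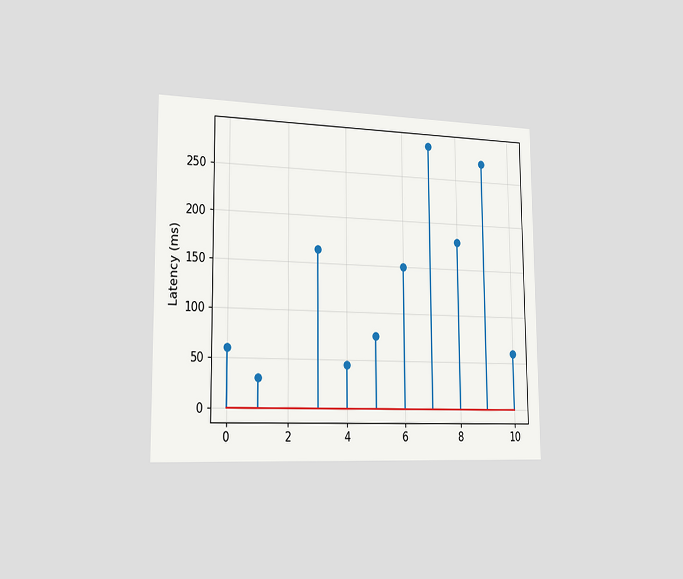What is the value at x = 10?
The chart is viewed slightly from the left. The stem at x=10 reaches 60ms.

60ms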